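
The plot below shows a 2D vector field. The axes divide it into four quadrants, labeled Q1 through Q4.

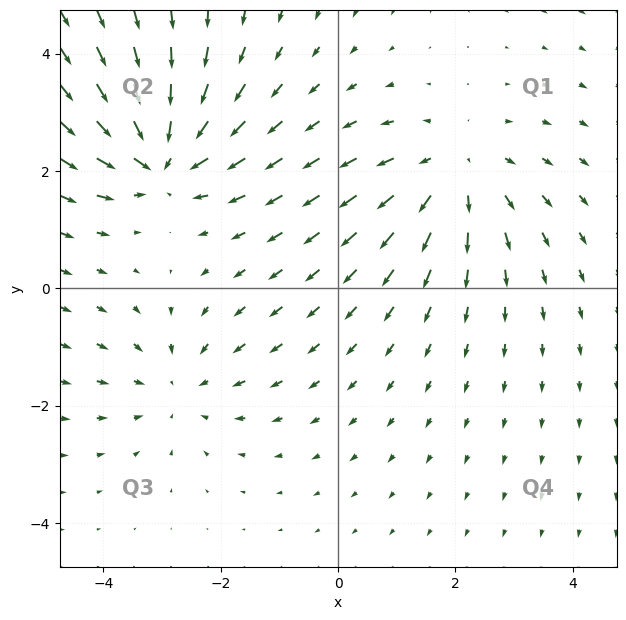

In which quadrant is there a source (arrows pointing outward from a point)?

The source sits at approximately (2.0, 2.0), which lies in quadrant Q1. The divergence there is about +3, positive as expected for a source.

Q1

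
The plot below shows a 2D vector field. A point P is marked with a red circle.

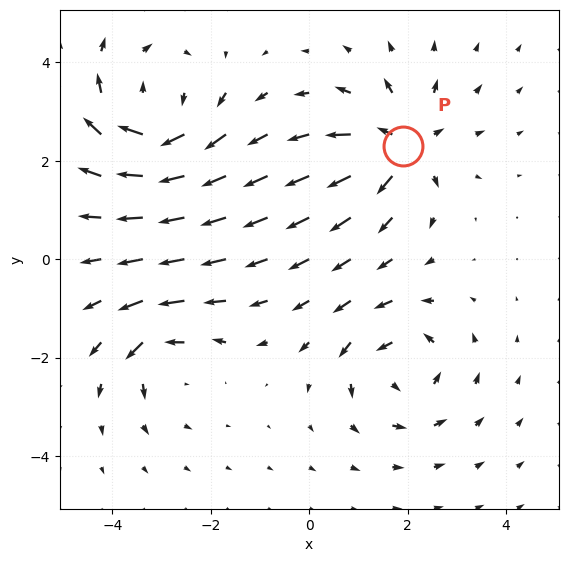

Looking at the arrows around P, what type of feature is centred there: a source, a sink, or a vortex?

At P (1.9, 2.3) the arrows spread outward. Divergence about +5, curl ≈0 — positive divergence with near-zero curl is a source.

source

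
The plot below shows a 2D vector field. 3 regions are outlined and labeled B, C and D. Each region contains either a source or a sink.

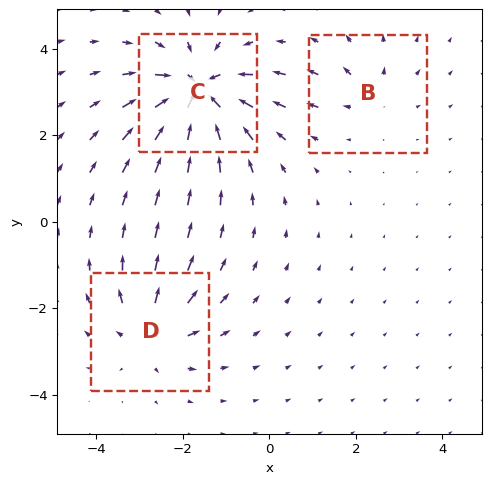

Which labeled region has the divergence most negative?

C

Divergence at each region's feature centre — B: about +2, C: about -6, D: about +4. Region C is most negative.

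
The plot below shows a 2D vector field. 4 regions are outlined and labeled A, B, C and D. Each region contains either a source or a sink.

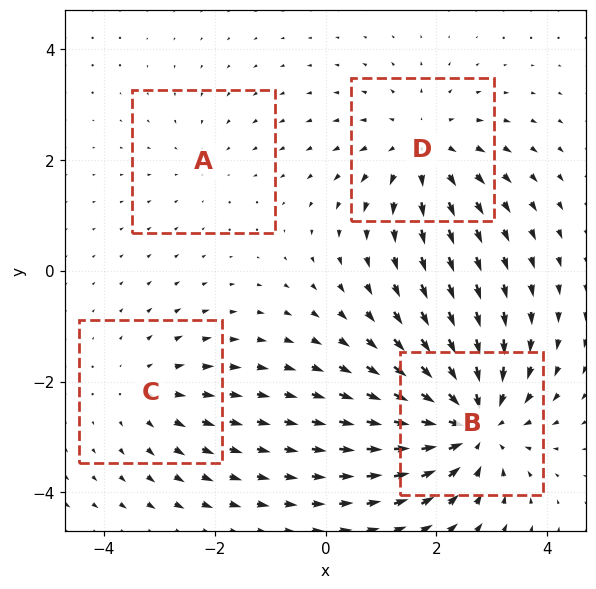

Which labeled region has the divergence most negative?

B

Divergence at each region's feature centre — A: about -2, B: about -7, C: about +3, D: about +4. Region B is most negative.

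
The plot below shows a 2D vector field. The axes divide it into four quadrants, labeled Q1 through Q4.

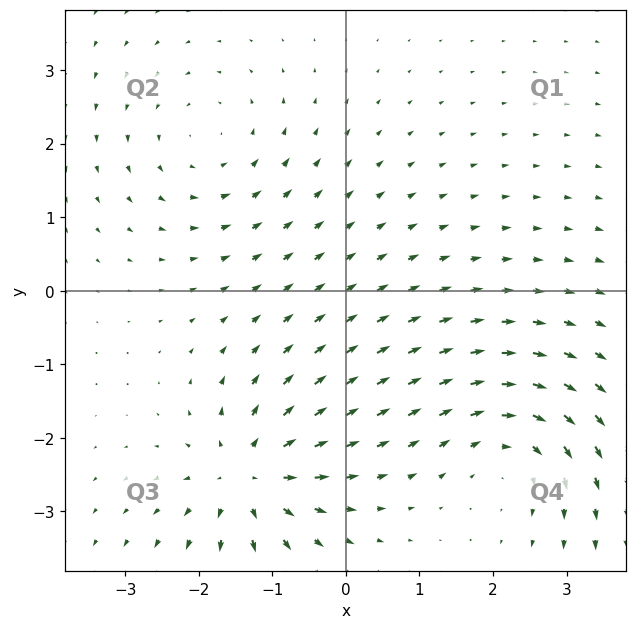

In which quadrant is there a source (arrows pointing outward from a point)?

Q3

The source sits at approximately (-1.3, -2.5), which lies in quadrant Q3. The divergence there is about +5, positive as expected for a source.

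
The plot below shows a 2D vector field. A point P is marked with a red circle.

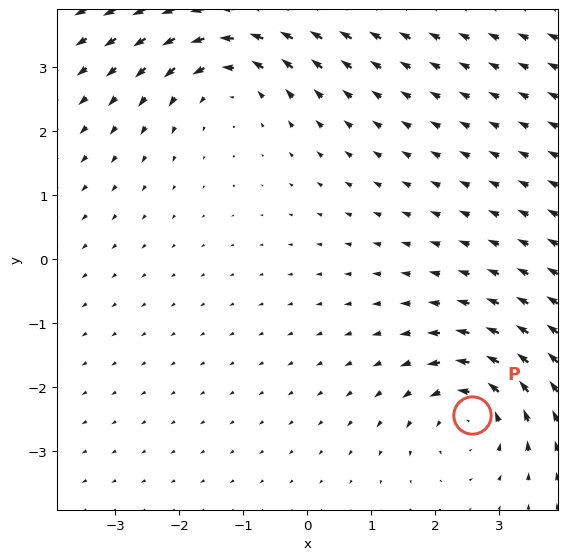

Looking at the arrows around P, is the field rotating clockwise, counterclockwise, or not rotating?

counterclockwise

Near P at (2.6, -2.4) the arrows circulate counterclockwise. The curl (z-component) there is about +4; positive curl means counterclockwise rotation.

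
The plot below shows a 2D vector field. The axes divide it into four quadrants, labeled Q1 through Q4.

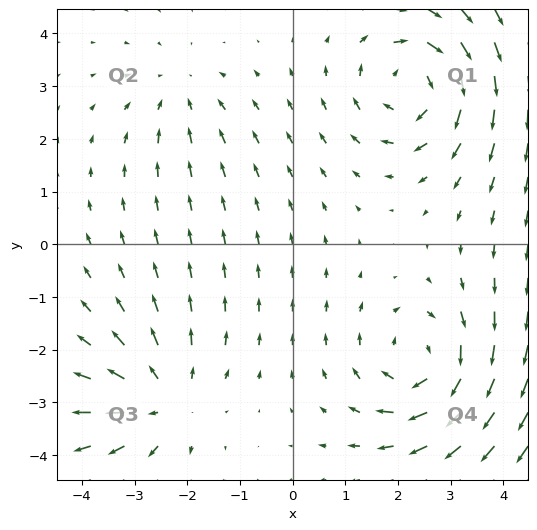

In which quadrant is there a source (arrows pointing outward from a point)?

The source sits at approximately (-2.4, -3.0), which lies in quadrant Q3. The divergence there is about +3, positive as expected for a source.

Q3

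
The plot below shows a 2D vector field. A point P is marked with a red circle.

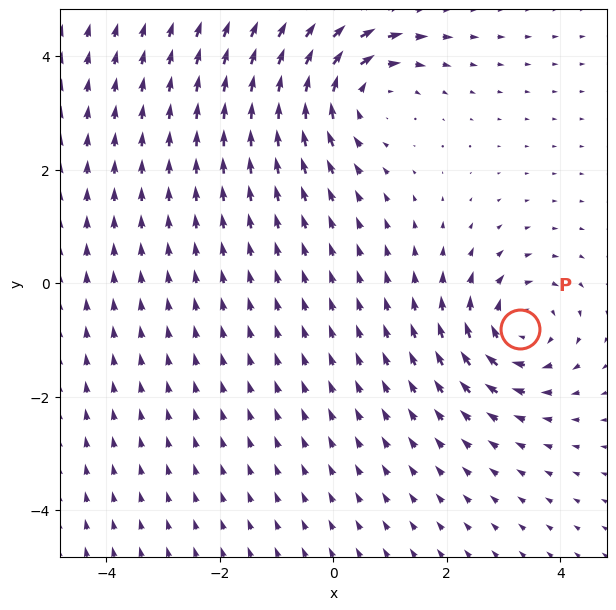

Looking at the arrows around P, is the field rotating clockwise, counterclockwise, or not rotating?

Near P at (3.3, -0.8) the arrows circulate clockwise. The curl (z-component) there is about -4; negative curl means clockwise rotation.

clockwise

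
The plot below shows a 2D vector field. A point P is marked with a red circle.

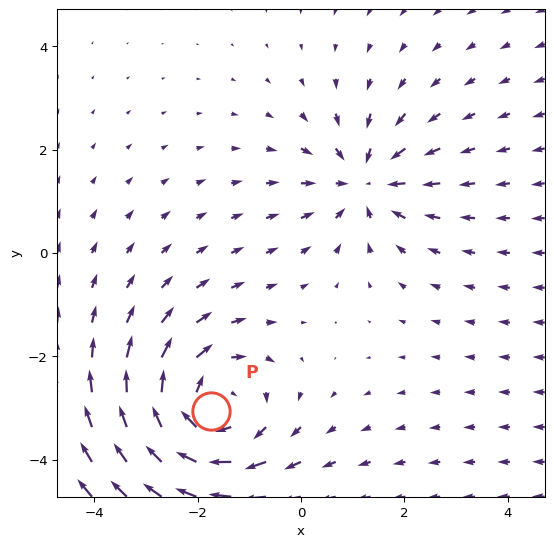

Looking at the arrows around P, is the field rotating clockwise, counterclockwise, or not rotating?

Near P at (-1.7, -3.1) the arrows circulate clockwise. The curl (z-component) there is about -4; negative curl means clockwise rotation.

clockwise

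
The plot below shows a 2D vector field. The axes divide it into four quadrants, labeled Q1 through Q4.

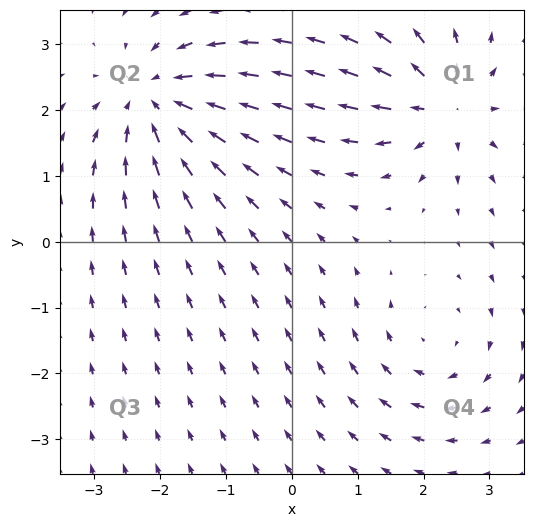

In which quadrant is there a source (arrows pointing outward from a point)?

Q1

The source sits at approximately (2.3, 2.1), which lies in quadrant Q1. The divergence there is about +5, positive as expected for a source.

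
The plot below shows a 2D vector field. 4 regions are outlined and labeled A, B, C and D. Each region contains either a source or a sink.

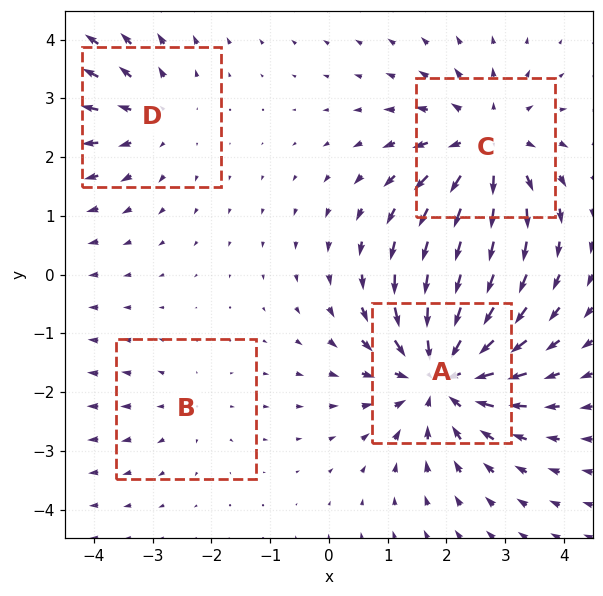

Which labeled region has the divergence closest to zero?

Divergence at each region's feature centre — A: about -7, B: about +2, C: about +5, D: about +3. Region B is closest to zero.

B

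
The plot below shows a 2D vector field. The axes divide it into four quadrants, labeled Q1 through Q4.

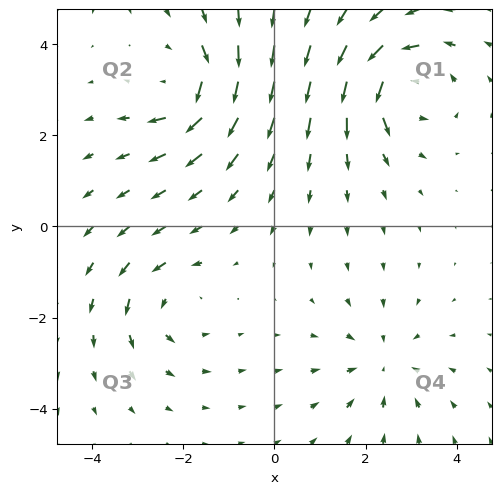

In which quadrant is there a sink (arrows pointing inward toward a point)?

Q4

The sink sits at approximately (2.4, -3.0), which lies in quadrant Q4. The divergence there is about -3, negative as expected for a sink.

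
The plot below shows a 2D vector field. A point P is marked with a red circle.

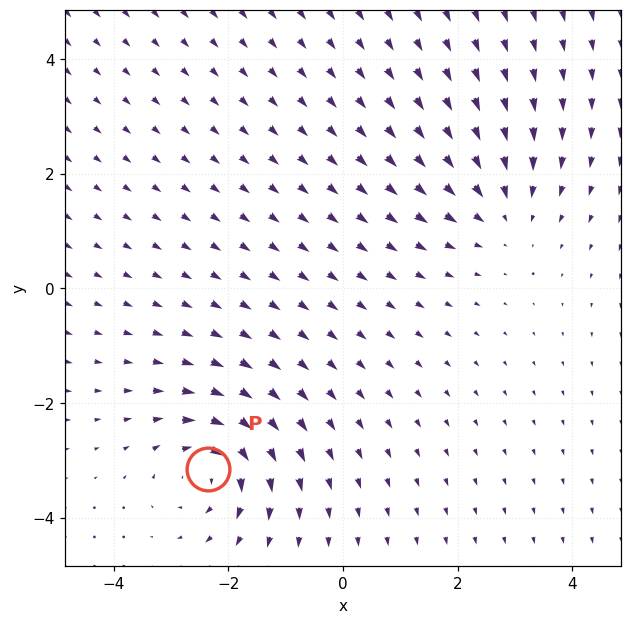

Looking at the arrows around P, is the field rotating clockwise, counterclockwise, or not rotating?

clockwise

Near P at (-2.4, -3.1) the arrows circulate clockwise. The curl (z-component) there is about -4; negative curl means clockwise rotation.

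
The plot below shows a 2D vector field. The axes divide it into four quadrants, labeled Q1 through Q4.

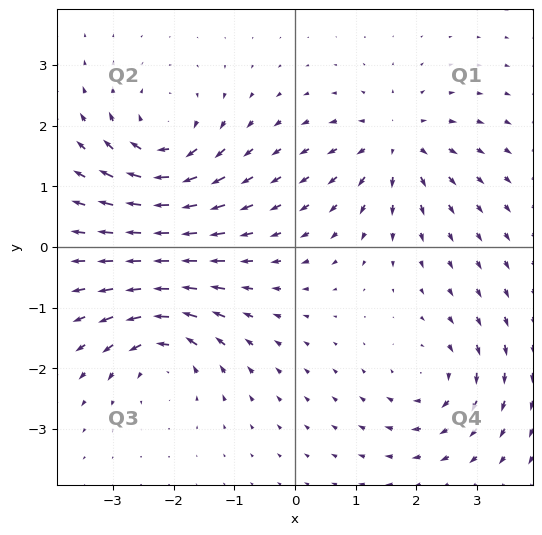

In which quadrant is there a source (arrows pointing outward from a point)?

Q1

The source sits at approximately (1.7, 1.7), which lies in quadrant Q1. The divergence there is about +5, positive as expected for a source.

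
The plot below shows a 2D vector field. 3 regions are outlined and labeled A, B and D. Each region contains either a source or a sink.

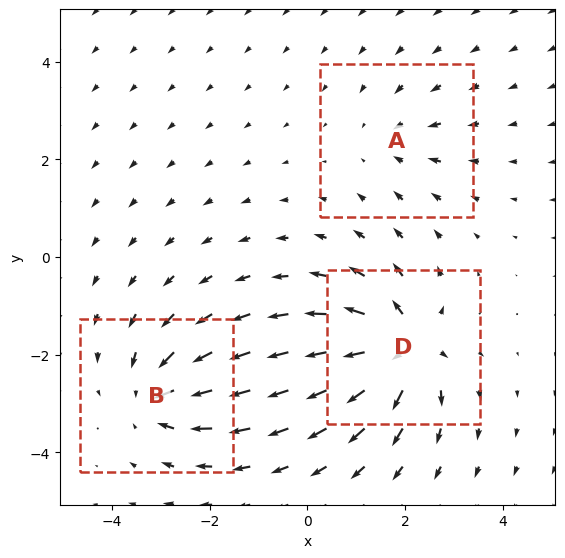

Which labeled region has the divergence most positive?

D

Divergence at each region's feature centre — A: about -2, B: about -4, D: about +6. Region D is most positive.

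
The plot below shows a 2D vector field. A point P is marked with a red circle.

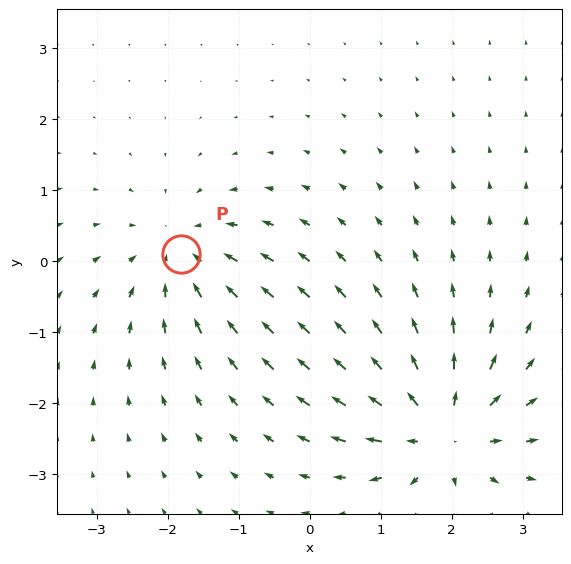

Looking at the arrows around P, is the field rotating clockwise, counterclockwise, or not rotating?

Near P at (-1.8, 0.1) the arrows show no circulation. The curl there is ≈0.

not rotating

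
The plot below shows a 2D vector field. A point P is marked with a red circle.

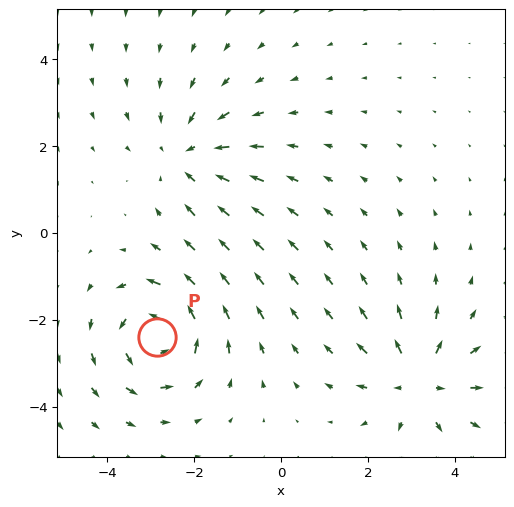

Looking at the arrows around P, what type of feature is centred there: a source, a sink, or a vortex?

At P (-2.9, -2.4) the arrows circulate counterclockwise. Divergence ≈0, curl about +5 — near-zero divergence with nonzero curl is a vortex.

vortex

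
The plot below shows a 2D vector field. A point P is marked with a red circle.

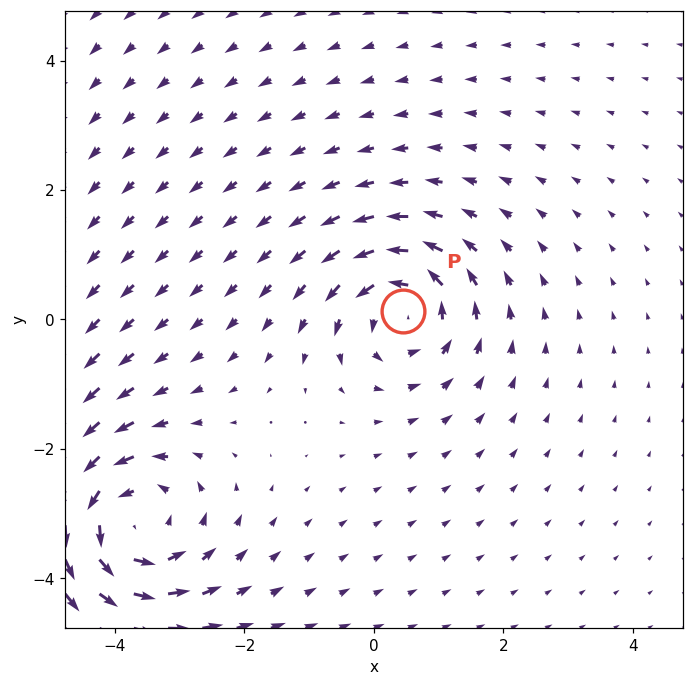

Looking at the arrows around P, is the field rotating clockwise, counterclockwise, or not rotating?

Near P at (0.5, 0.1) the arrows circulate counterclockwise. The curl (z-component) there is about +4; positive curl means counterclockwise rotation.

counterclockwise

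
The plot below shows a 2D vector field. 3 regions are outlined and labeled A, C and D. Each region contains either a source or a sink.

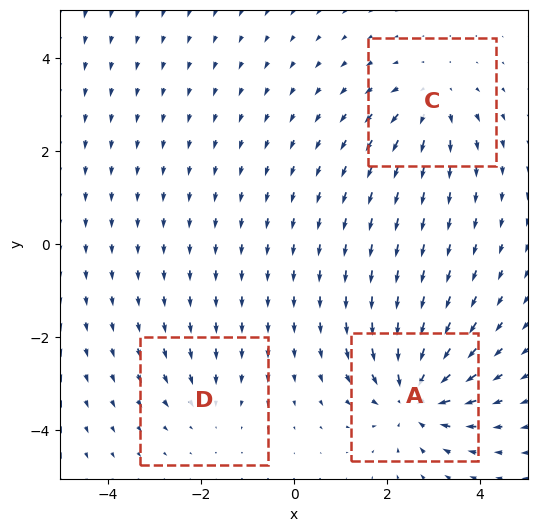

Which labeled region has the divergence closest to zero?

Divergence at each region's feature centre — A: about -5, C: about +3, D: about -2. Region D is closest to zero.

D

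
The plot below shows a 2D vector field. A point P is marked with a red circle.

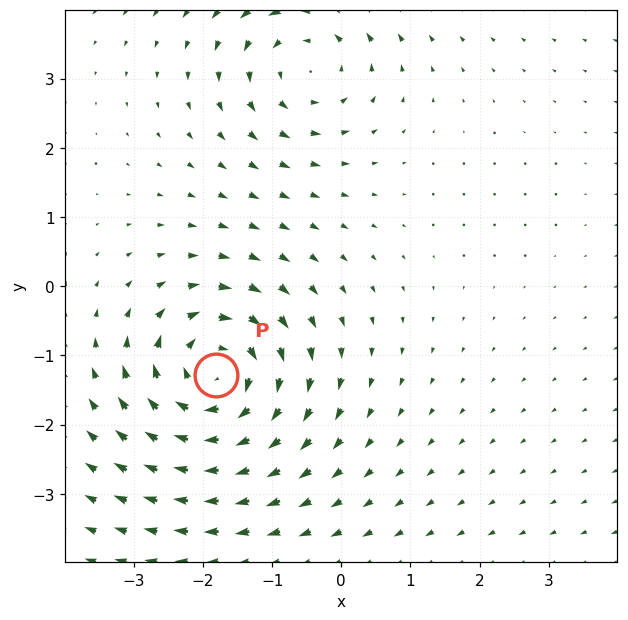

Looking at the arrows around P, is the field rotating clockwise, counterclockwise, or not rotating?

Near P at (-1.8, -1.3) the arrows circulate clockwise. The curl (z-component) there is about -5; negative curl means clockwise rotation.

clockwise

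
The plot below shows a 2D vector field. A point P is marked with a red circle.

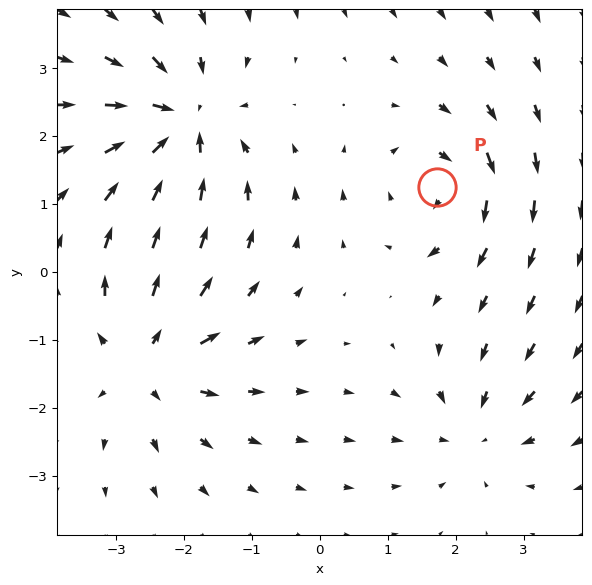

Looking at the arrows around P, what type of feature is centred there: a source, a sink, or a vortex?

At P (1.7, 1.3) the arrows circulate clockwise. Divergence ≈0, curl about -5 — near-zero divergence with nonzero curl is a vortex.

vortex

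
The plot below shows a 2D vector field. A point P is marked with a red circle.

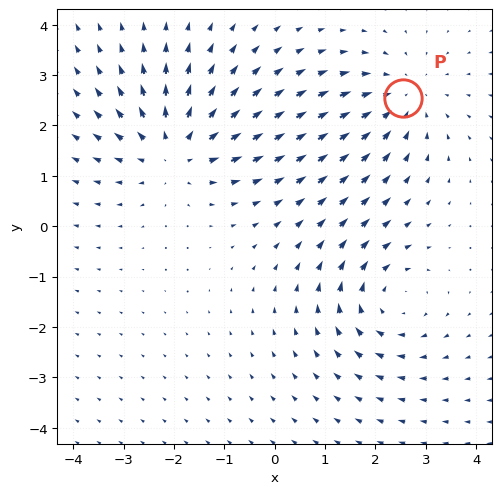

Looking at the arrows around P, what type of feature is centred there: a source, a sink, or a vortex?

sink

At P (2.5, 2.5) the arrows converge inward. Divergence about -3, curl ≈0 — negative divergence with near-zero curl is a sink.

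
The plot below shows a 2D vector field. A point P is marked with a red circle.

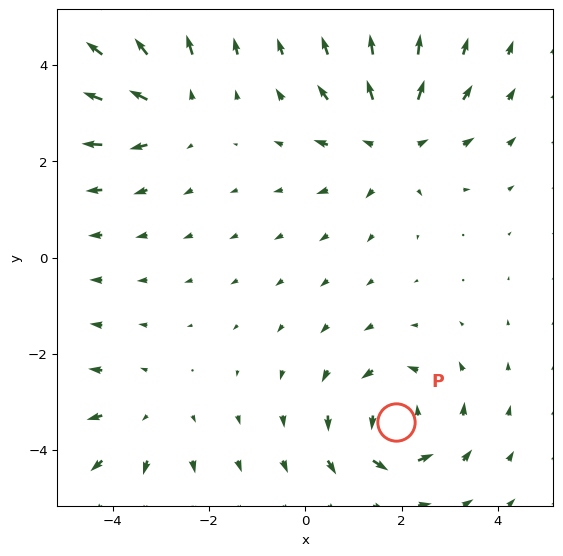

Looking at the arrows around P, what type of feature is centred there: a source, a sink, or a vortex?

At P (1.9, -3.4) the arrows circulate counterclockwise. Divergence ≈0, curl about +5 — near-zero divergence with nonzero curl is a vortex.

vortex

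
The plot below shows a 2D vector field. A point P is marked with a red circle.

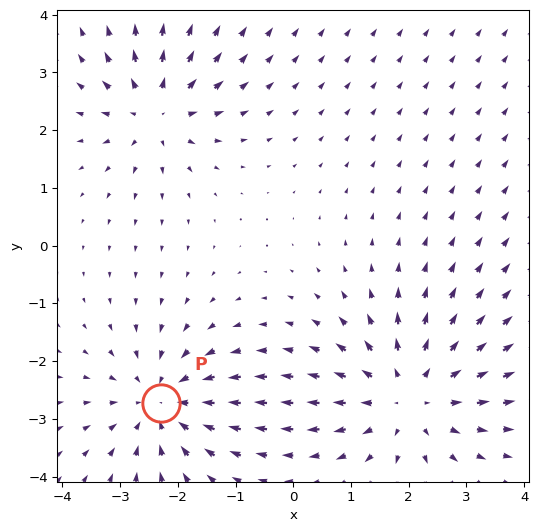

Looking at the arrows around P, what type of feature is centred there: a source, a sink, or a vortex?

sink

At P (-2.3, -2.7) the arrows converge inward. Divergence about -4, curl ≈0 — negative divergence with near-zero curl is a sink.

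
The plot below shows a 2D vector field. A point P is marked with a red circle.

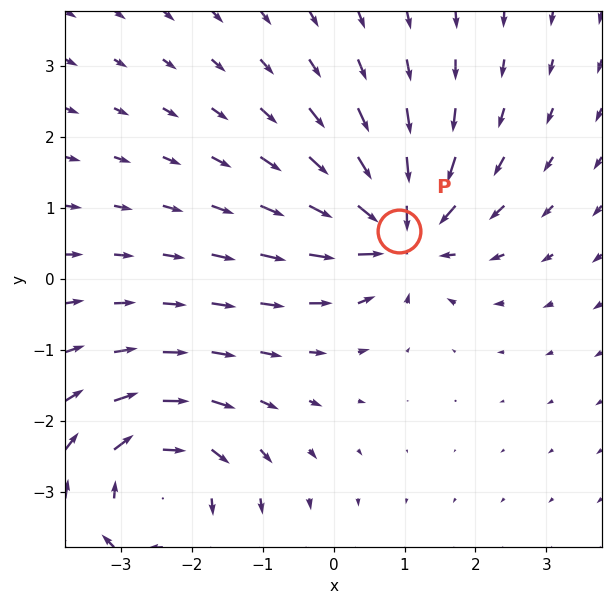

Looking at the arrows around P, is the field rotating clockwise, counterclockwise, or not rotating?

not rotating

Near P at (0.9, 0.7) the arrows show no circulation. The curl there is ≈0.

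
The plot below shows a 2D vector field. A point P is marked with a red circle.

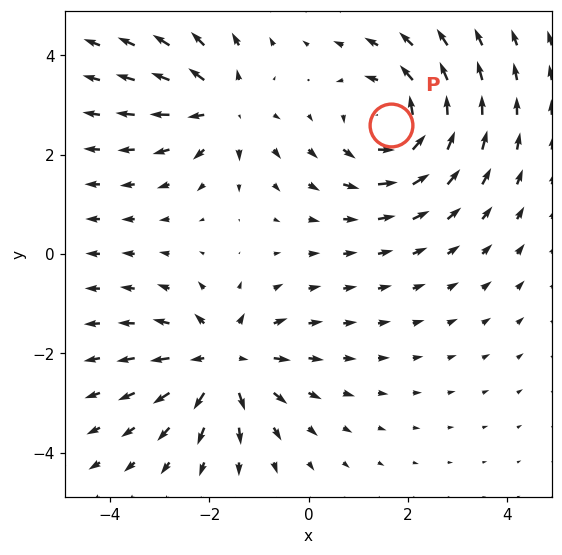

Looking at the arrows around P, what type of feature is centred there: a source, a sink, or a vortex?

At P (1.7, 2.6) the arrows circulate counterclockwise. Divergence ≈0, curl about +5 — near-zero divergence with nonzero curl is a vortex.

vortex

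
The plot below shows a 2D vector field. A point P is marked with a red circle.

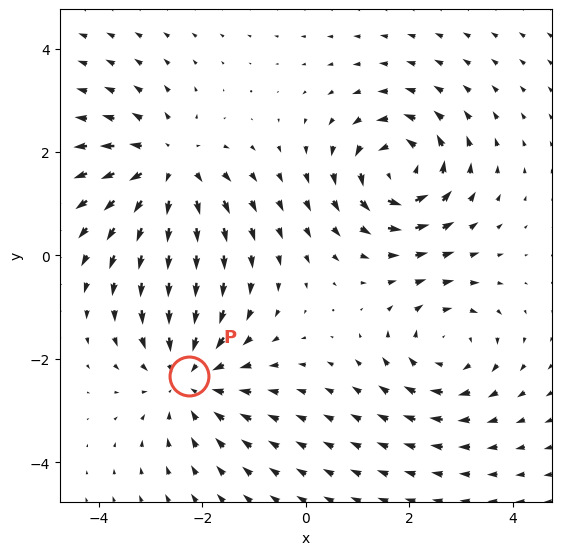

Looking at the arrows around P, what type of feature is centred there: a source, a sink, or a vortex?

At P (-2.3, -2.3) the arrows converge inward. Divergence about -3, curl ≈0 — negative divergence with near-zero curl is a sink.

sink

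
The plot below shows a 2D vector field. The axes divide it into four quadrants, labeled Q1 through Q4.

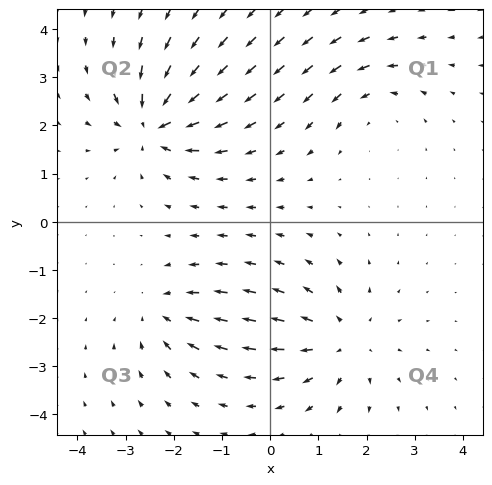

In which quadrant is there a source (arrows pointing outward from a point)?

The source sits at approximately (1.5, -2.5), which lies in quadrant Q4. The divergence there is about +4, positive as expected for a source.

Q4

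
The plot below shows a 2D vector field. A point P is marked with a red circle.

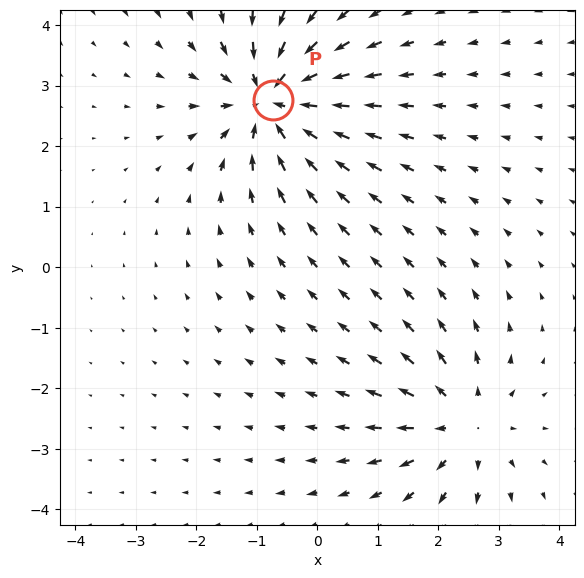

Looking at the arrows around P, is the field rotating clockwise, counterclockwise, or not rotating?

Near P at (-0.7, 2.8) the arrows show no circulation. The curl there is ≈0.

not rotating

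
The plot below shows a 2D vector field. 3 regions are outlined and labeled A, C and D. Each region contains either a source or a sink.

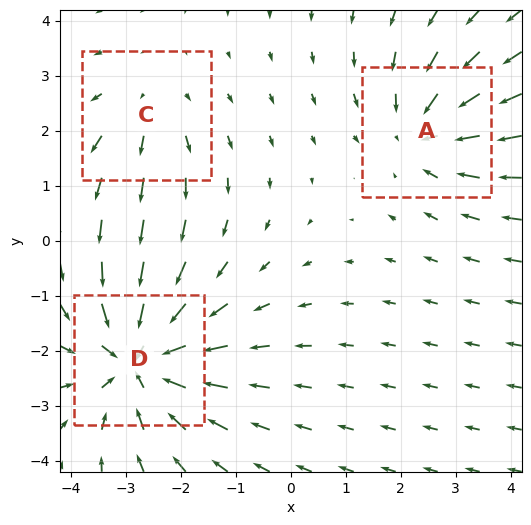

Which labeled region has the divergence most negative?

D

Divergence at each region's feature centre — A: about -3, C: about +2, D: about -4. Region D is most negative.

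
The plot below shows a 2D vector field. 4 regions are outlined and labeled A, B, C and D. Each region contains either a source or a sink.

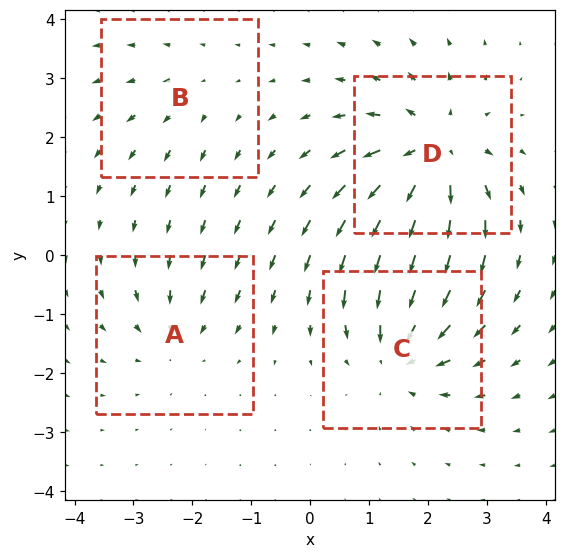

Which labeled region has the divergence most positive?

Divergence at each region's feature centre — A: about -3, B: about +2, C: about -6, D: about +7. Region D is most positive.

D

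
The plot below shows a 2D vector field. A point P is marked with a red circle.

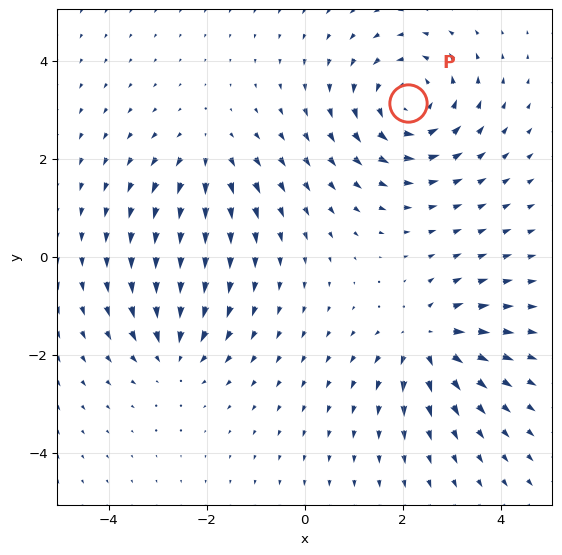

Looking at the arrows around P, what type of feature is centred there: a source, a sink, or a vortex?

At P (2.1, 3.1) the arrows circulate counterclockwise. Divergence ≈0, curl about +5 — near-zero divergence with nonzero curl is a vortex.

vortex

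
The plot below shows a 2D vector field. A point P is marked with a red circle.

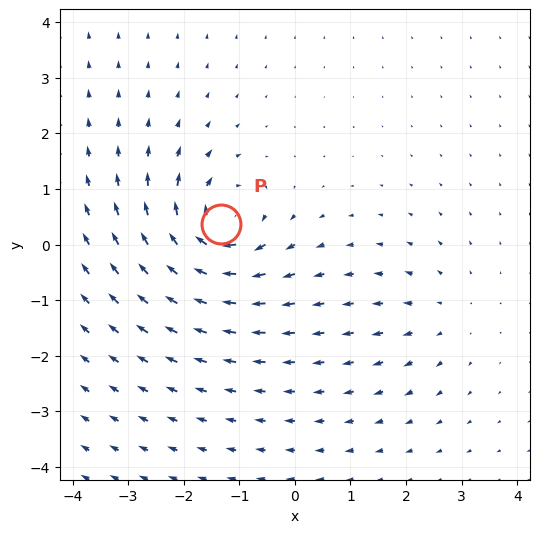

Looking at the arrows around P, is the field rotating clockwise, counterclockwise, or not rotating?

Near P at (-1.3, 0.4) the arrows circulate clockwise. The curl (z-component) there is about -6; negative curl means clockwise rotation.

clockwise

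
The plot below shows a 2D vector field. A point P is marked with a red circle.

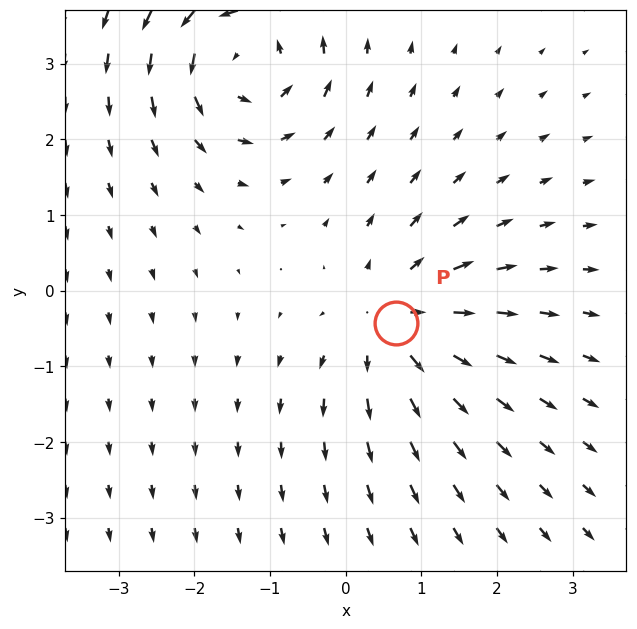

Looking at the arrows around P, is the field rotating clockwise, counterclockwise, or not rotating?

Near P at (0.7, -0.4) the arrows show no circulation. The curl there is ≈0.

not rotating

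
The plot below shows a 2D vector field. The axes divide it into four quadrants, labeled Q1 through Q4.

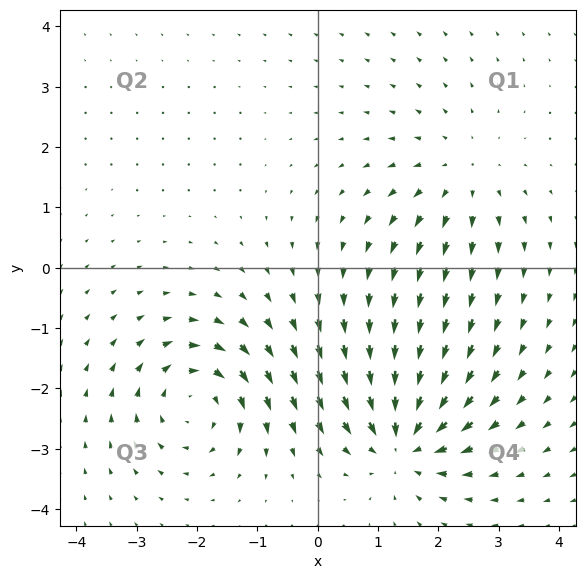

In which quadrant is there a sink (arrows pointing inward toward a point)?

Q4

The sink sits at approximately (1.4, -2.9), which lies in quadrant Q4. The divergence there is about -6, negative as expected for a sink.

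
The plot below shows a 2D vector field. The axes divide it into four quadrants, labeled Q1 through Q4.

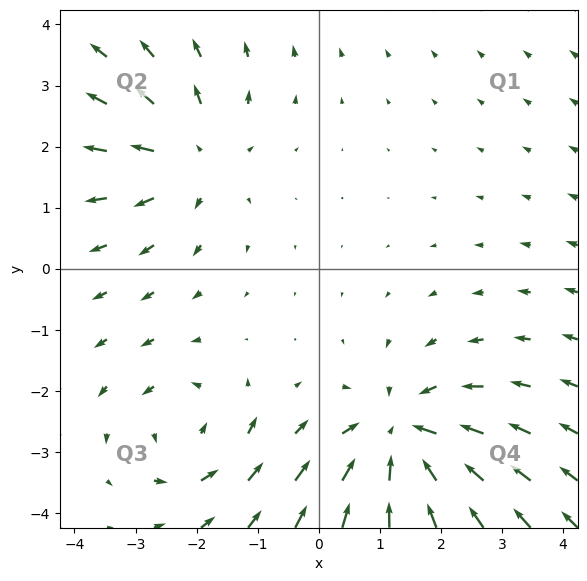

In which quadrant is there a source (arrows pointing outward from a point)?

The source sits at approximately (-2.1, 1.8), which lies in quadrant Q2. The divergence there is about +3, positive as expected for a source.

Q2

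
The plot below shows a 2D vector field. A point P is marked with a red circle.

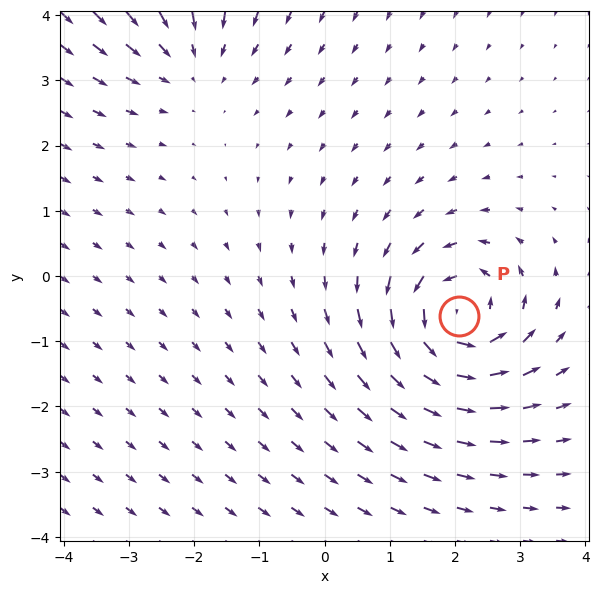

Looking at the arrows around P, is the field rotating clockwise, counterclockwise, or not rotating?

Near P at (2.1, -0.6) the arrows circulate counterclockwise. The curl (z-component) there is about +6; positive curl means counterclockwise rotation.

counterclockwise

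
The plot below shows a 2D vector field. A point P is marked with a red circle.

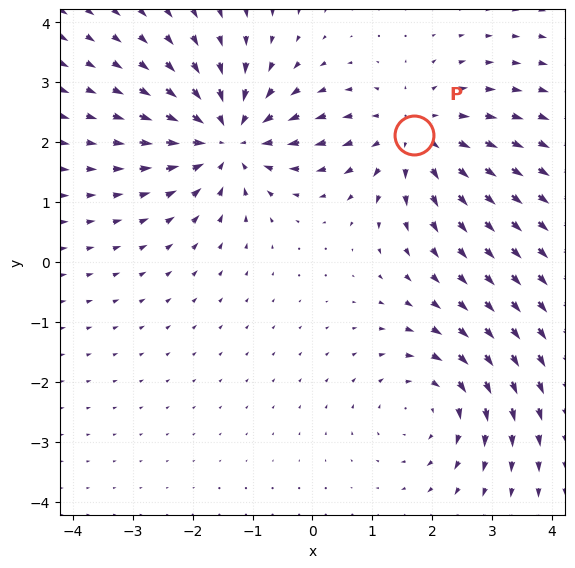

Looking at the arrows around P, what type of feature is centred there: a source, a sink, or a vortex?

At P (1.7, 2.1) the arrows spread outward. Divergence about +4, curl ≈0 — positive divergence with near-zero curl is a source.

source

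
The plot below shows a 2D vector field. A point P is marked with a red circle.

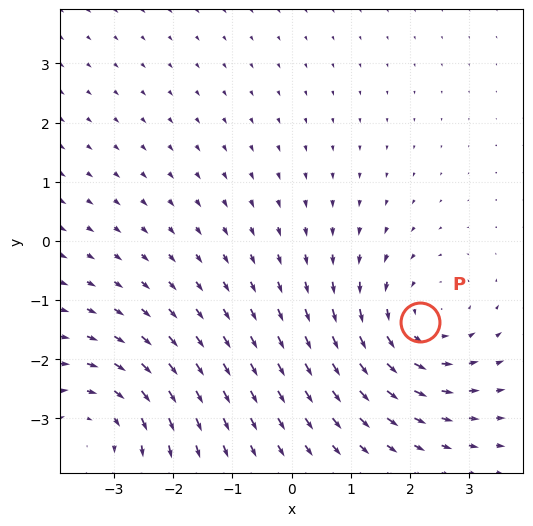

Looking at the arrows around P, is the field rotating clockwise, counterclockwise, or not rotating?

Near P at (2.2, -1.4) the arrows circulate counterclockwise. The curl (z-component) there is about +3; positive curl means counterclockwise rotation.

counterclockwise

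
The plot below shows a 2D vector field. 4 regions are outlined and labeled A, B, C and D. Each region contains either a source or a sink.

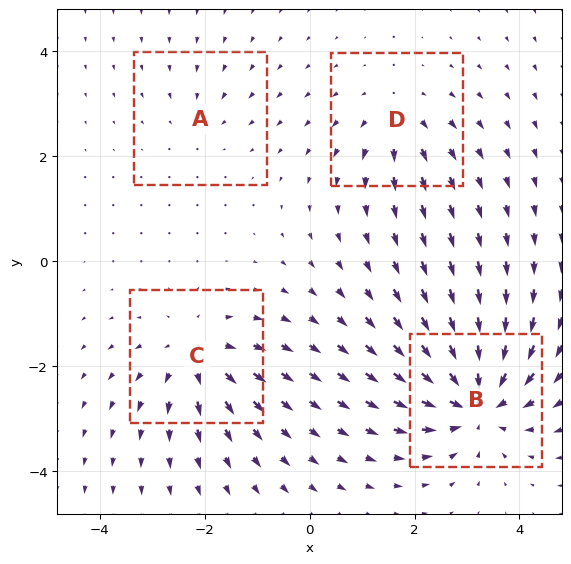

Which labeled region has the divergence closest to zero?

A

Divergence at each region's feature centre — A: about -2, B: about -8, C: about +5, D: about +4. Region A is closest to zero.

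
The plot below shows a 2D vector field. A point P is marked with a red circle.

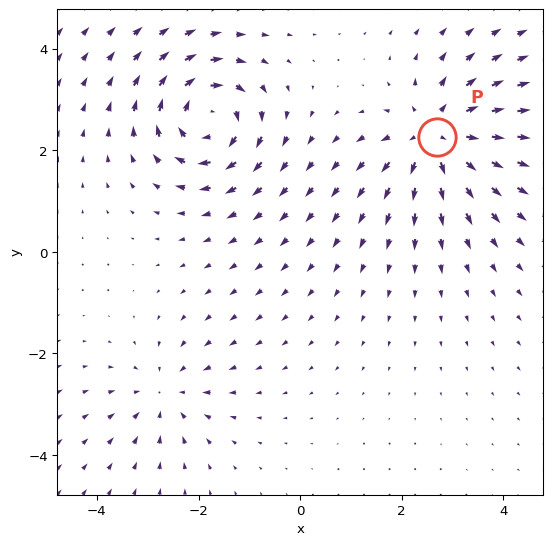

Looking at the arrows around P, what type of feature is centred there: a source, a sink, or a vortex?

At P (2.7, 2.3) the arrows spread outward. Divergence about +5, curl ≈0 — positive divergence with near-zero curl is a source.

source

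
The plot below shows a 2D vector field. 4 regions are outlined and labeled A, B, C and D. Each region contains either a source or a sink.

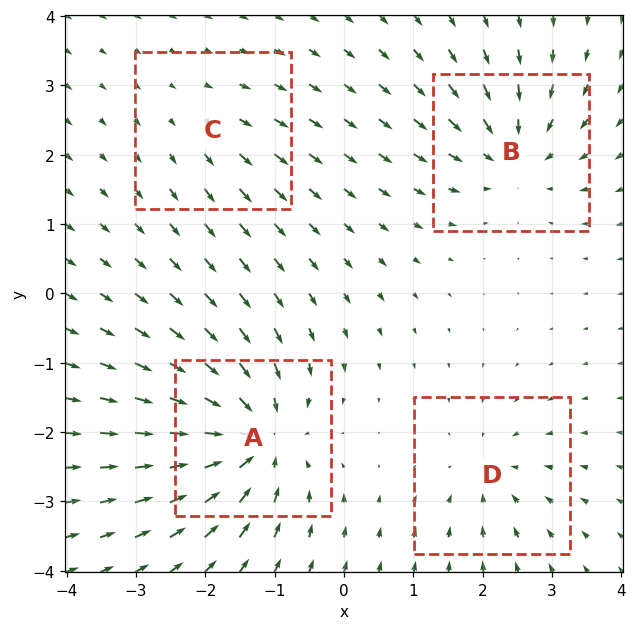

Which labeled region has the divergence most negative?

Divergence at each region's feature centre — A: about -8, B: about -6, C: about +2, D: about -4. Region A is most negative.

A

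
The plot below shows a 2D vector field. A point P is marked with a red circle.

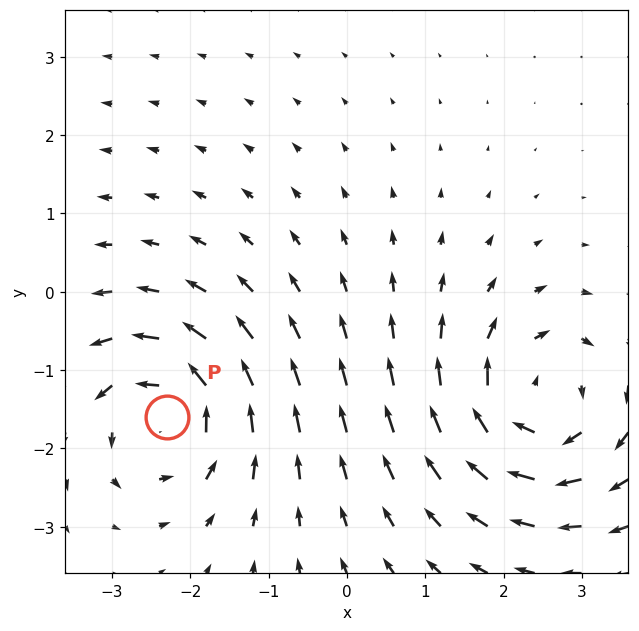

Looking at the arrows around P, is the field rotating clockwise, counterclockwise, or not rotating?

counterclockwise

Near P at (-2.3, -1.6) the arrows circulate counterclockwise. The curl (z-component) there is about +5; positive curl means counterclockwise rotation.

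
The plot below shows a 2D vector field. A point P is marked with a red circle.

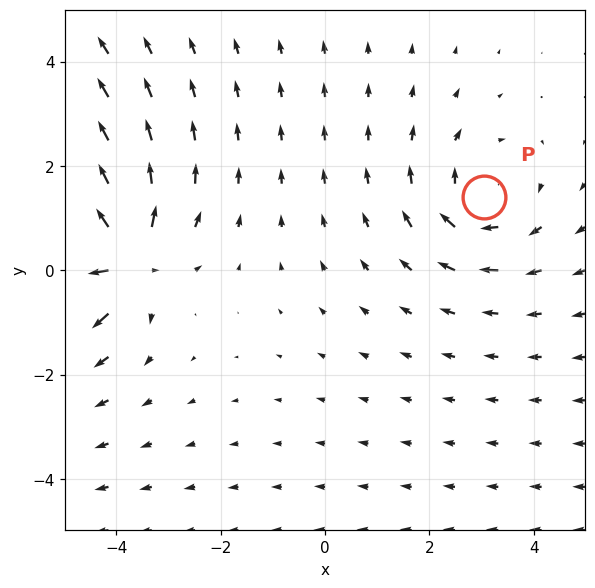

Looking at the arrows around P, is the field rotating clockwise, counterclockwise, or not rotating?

Near P at (3.0, 1.4) the arrows circulate clockwise. The curl (z-component) there is about -3; negative curl means clockwise rotation.

clockwise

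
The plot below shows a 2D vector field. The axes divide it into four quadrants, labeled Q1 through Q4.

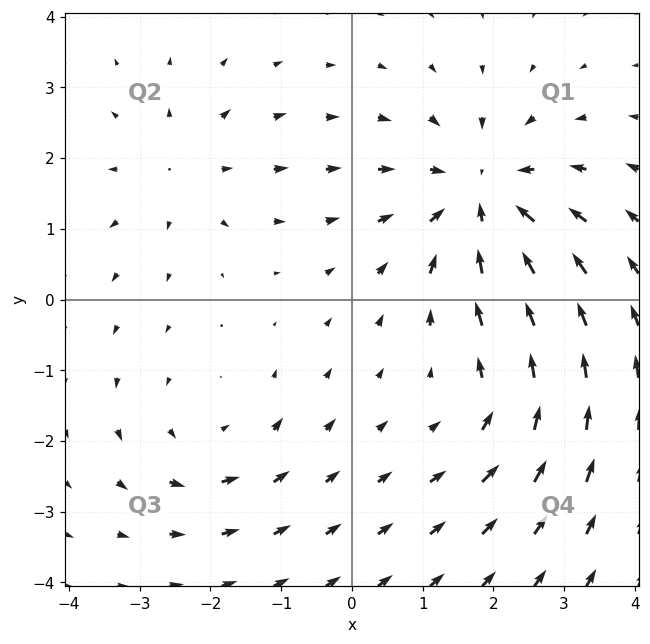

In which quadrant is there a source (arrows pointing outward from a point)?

Q2

The source sits at approximately (-2.4, 1.8), which lies in quadrant Q2. The divergence there is about +3, positive as expected for a source.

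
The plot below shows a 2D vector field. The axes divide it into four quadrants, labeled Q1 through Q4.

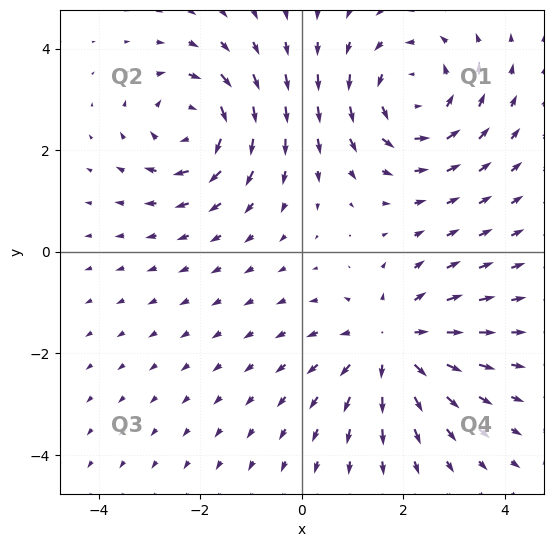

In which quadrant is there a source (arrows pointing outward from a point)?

Q4

The source sits at approximately (1.8, -1.8), which lies in quadrant Q4. The divergence there is about +4, positive as expected for a source.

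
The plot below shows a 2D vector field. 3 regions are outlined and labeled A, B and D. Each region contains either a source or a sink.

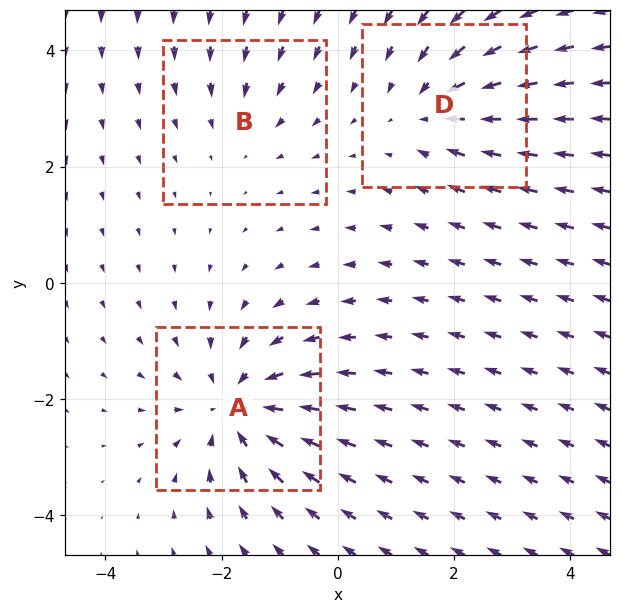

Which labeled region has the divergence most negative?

Divergence at each region's feature centre — A: about -4, B: about -2, D: about -3. Region A is most negative.

A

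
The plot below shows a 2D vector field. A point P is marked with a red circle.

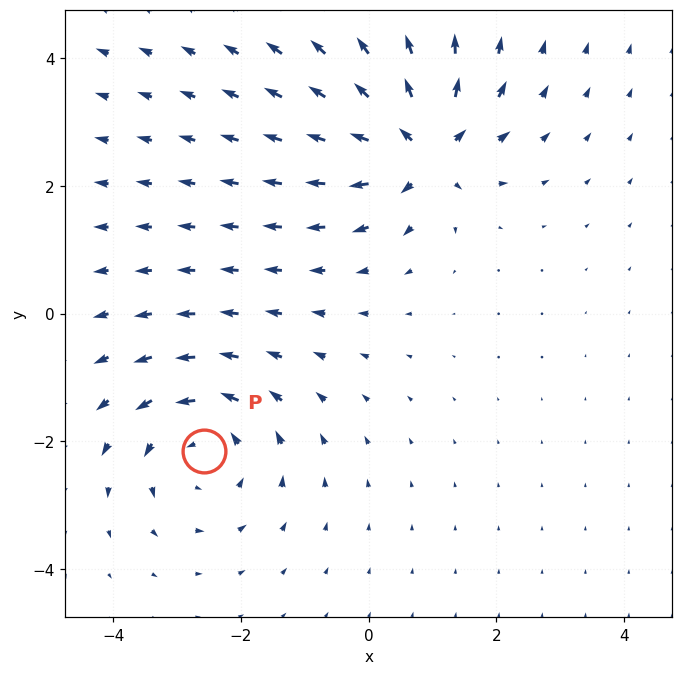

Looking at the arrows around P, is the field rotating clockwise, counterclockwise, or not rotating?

Near P at (-2.6, -2.1) the arrows circulate counterclockwise. The curl (z-component) there is about +3; positive curl means counterclockwise rotation.

counterclockwise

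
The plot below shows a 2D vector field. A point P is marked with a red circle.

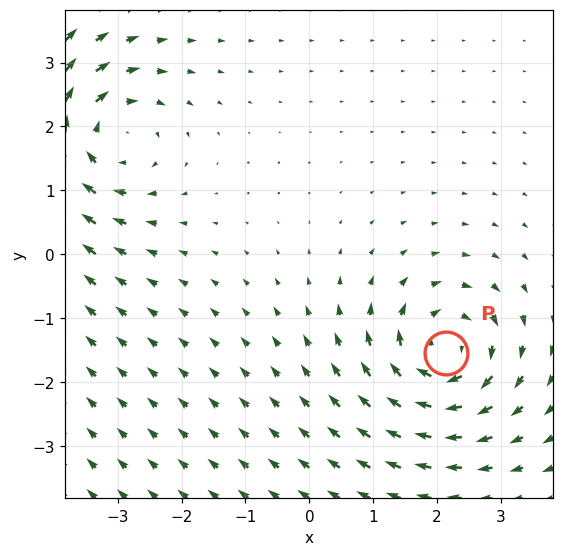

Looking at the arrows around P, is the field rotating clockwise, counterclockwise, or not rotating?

Near P at (2.1, -1.5) the arrows circulate clockwise. The curl (z-component) there is about -4; negative curl means clockwise rotation.

clockwise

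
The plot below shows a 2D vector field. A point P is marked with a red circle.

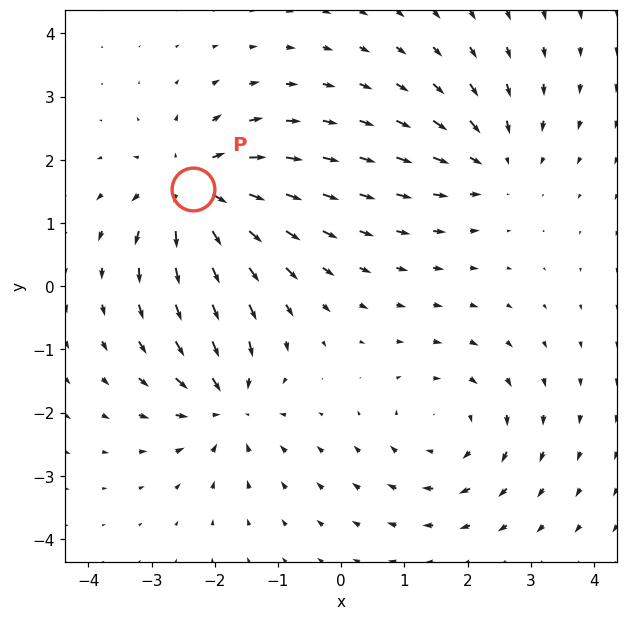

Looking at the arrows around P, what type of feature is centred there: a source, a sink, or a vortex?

source

At P (-2.3, 1.5) the arrows spread outward. Divergence about +6, curl ≈0 — positive divergence with near-zero curl is a source.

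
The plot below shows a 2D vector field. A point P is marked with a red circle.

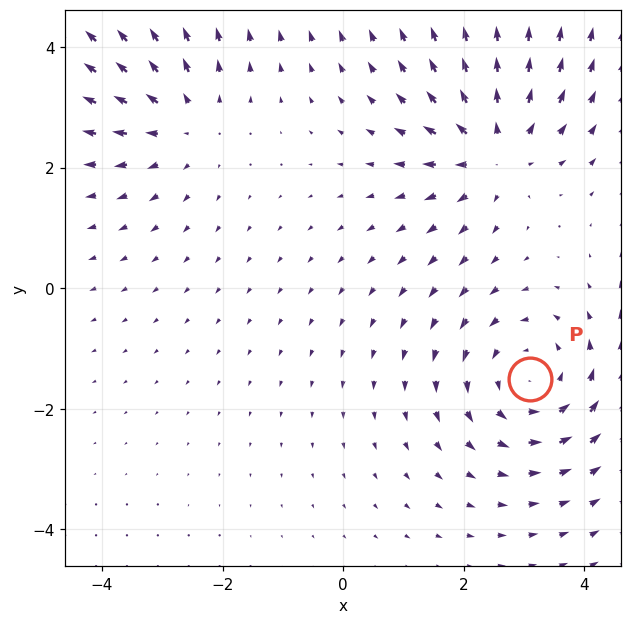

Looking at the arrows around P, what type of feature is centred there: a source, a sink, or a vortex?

vortex

At P (3.1, -1.5) the arrows circulate counterclockwise. Divergence ≈0, curl about +4 — near-zero divergence with nonzero curl is a vortex.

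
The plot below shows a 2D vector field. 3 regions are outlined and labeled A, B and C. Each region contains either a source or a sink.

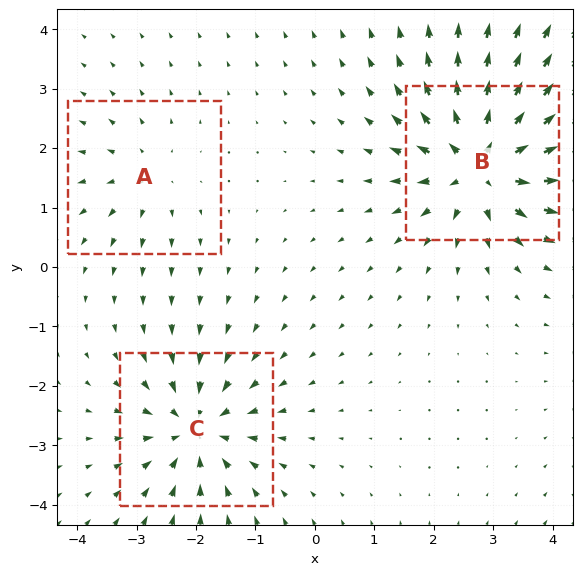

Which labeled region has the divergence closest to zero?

A

Divergence at each region's feature centre — A: about +2, B: about +6, C: about -4. Region A is closest to zero.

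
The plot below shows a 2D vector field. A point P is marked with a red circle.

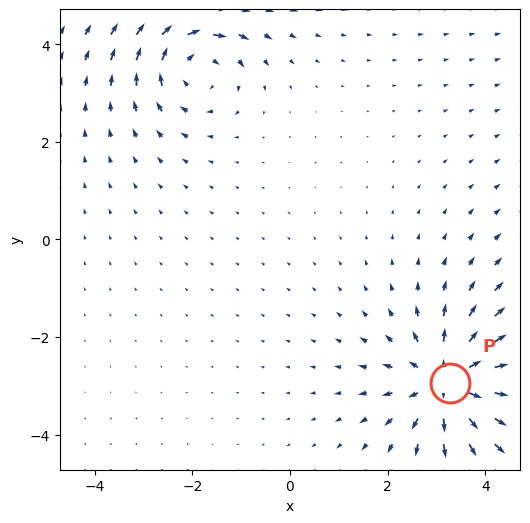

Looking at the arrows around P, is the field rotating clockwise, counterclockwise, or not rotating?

not rotating

Near P at (3.3, -2.9) the arrows show no circulation. The curl there is ≈0.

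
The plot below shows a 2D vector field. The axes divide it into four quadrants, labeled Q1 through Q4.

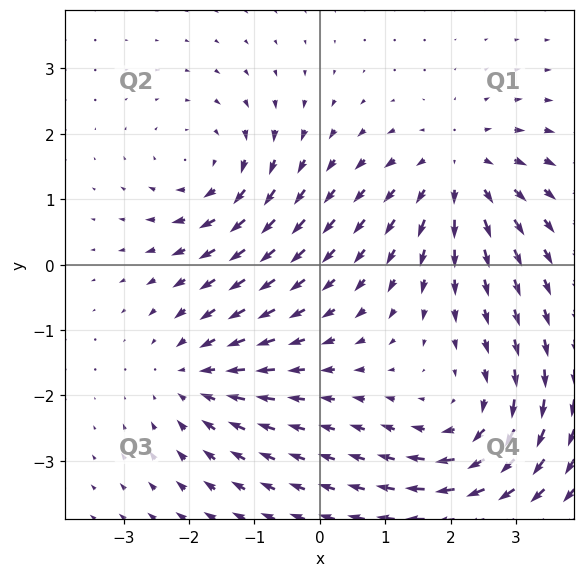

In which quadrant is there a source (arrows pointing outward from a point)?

The source sits at approximately (2.1, 1.4), which lies in quadrant Q1. The divergence there is about +4, positive as expected for a source.

Q1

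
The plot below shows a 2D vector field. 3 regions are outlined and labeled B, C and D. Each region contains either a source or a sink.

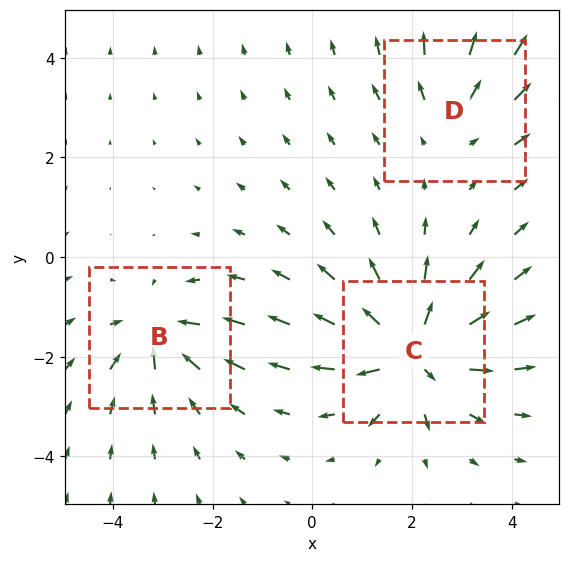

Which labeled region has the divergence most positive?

Divergence at each region's feature centre — B: about -4, C: about +6, D: about +2. Region C is most positive.

C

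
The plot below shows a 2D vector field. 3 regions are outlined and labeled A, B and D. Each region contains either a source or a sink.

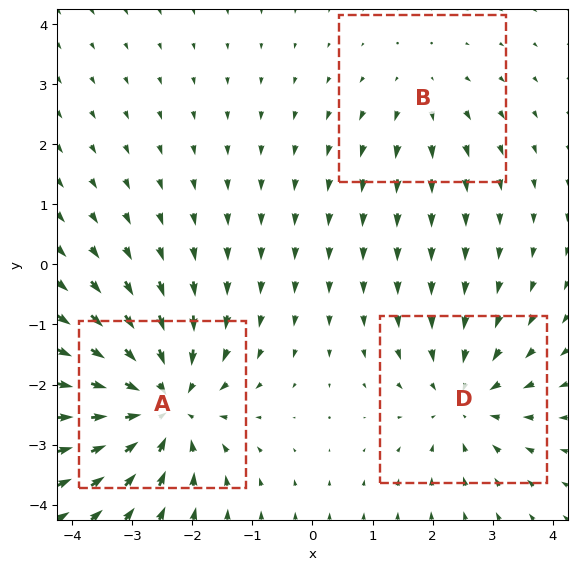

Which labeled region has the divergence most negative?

A

Divergence at each region's feature centre — A: about -5, B: about +2, D: about -3. Region A is most negative.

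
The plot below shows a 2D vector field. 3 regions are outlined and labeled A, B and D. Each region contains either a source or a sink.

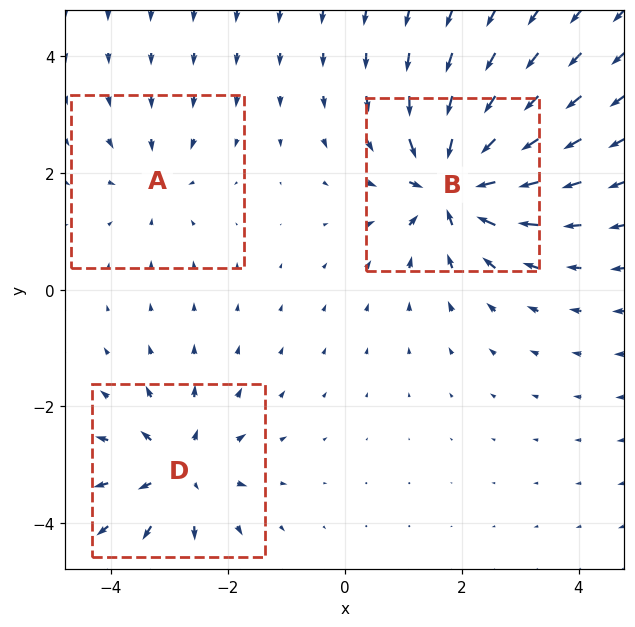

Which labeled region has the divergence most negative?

B

Divergence at each region's feature centre — A: about -2, B: about -6, D: about +4. Region B is most negative.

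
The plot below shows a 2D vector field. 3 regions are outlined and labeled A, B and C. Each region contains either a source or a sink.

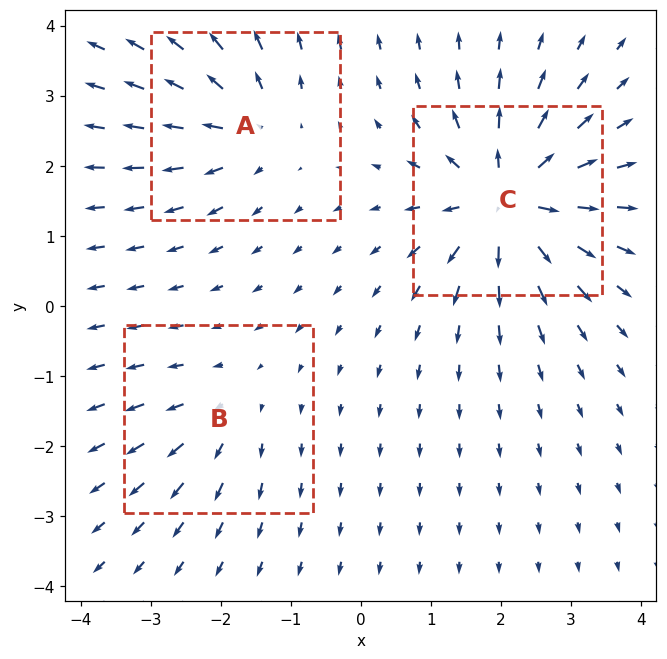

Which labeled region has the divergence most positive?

Divergence at each region's feature centre — A: about +4, B: about +2, C: about +7. Region C is most positive.

C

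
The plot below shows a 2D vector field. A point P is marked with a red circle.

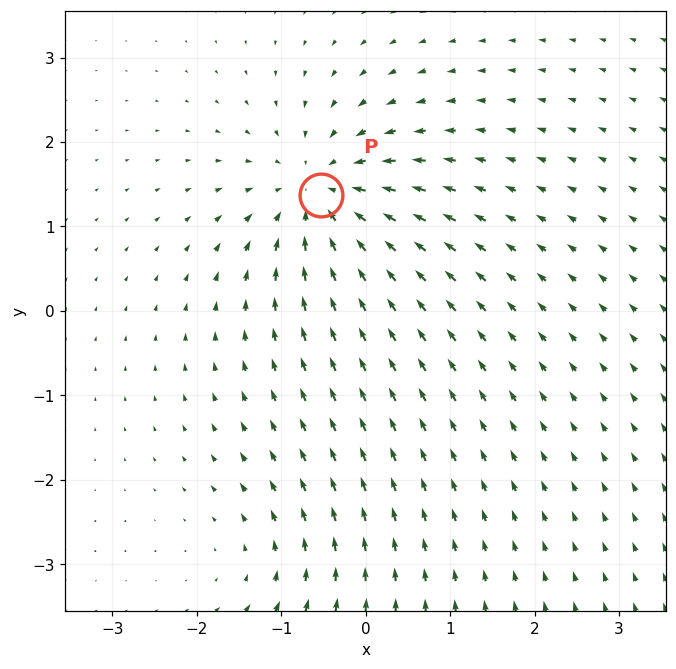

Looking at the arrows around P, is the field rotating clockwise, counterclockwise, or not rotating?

Near P at (-0.5, 1.4) the arrows show no circulation. The curl there is ≈0.

not rotating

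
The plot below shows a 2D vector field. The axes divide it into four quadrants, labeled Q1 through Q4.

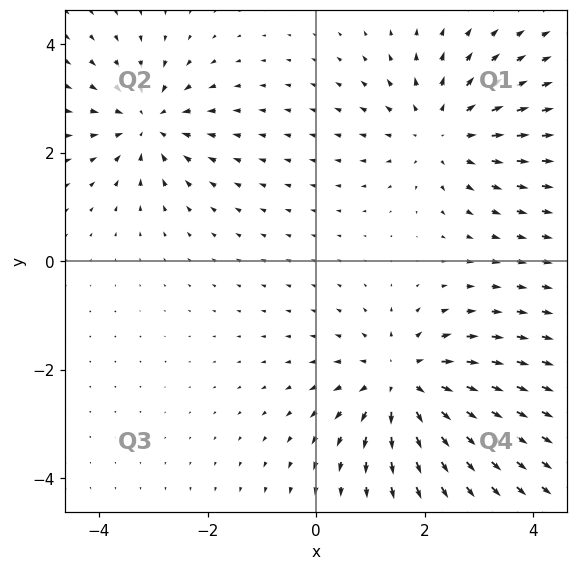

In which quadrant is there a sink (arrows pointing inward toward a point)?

The sink sits at approximately (-3.1, 2.6), which lies in quadrant Q2. The divergence there is about -4, negative as expected for a sink.

Q2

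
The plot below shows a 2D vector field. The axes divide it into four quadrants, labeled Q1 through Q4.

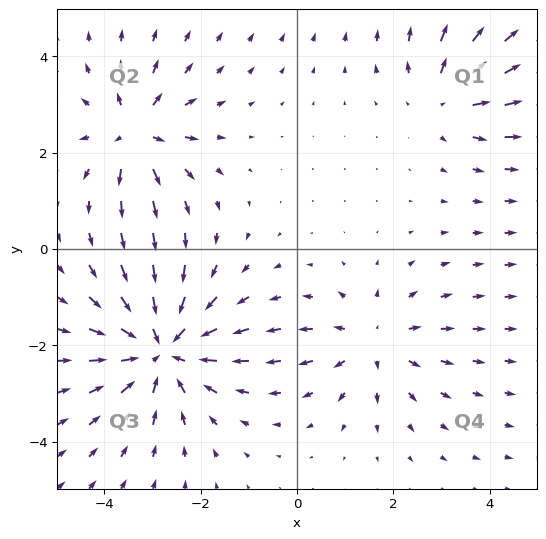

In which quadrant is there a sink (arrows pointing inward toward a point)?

Q3

The sink sits at approximately (-2.8, -2.1), which lies in quadrant Q3. The divergence there is about -5, negative as expected for a sink.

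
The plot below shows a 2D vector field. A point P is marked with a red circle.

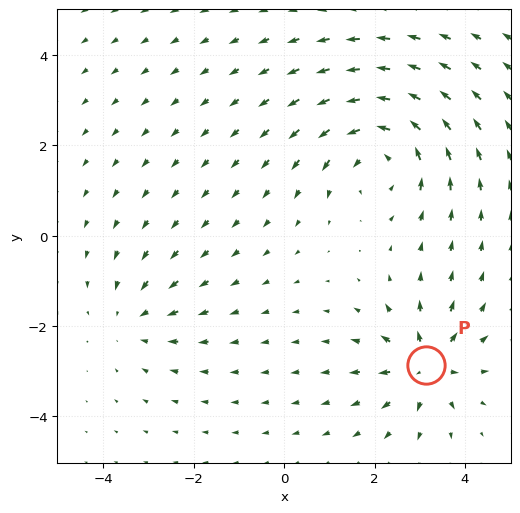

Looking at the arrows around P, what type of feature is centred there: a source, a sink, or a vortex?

source

At P (3.1, -2.9) the arrows spread outward. Divergence about +4, curl ≈0 — positive divergence with near-zero curl is a source.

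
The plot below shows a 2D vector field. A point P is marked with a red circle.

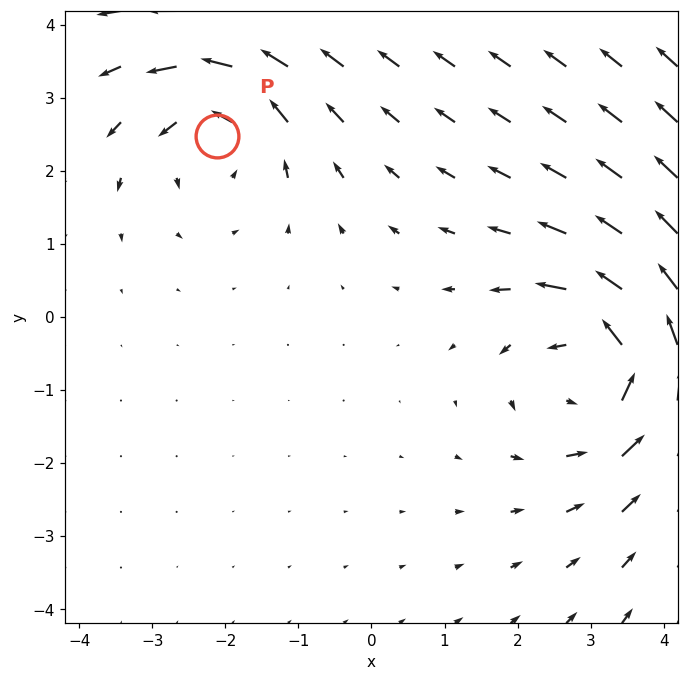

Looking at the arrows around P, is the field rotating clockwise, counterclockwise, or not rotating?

counterclockwise

Near P at (-2.1, 2.5) the arrows circulate counterclockwise. The curl (z-component) there is about +4; positive curl means counterclockwise rotation.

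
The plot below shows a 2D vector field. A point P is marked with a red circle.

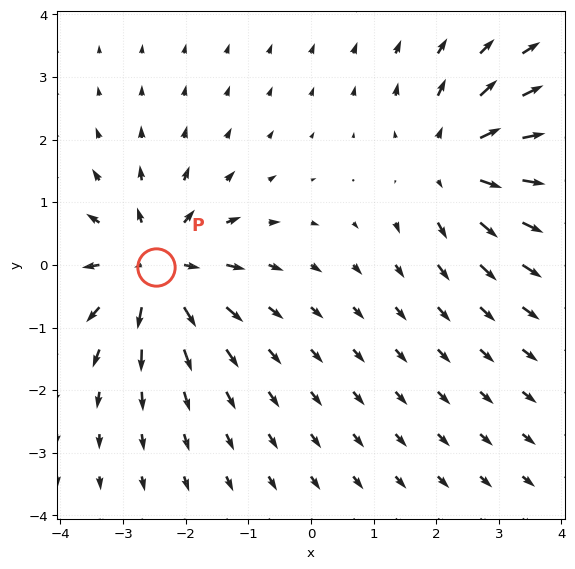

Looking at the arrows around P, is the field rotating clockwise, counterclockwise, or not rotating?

Near P at (-2.5, -0.0) the arrows show no circulation. The curl there is ≈0.

not rotating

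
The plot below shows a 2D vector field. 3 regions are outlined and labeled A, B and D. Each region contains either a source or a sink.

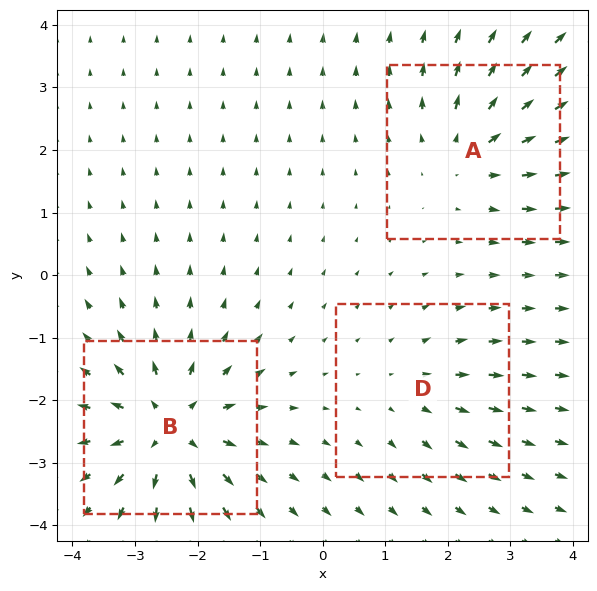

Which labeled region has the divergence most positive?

B

Divergence at each region's feature centre — A: about +3, B: about +5, D: about +2. Region B is most positive.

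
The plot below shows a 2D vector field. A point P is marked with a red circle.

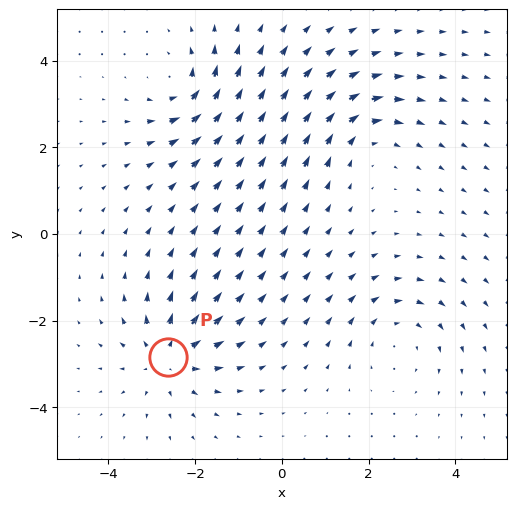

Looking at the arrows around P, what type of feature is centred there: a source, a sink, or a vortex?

source

At P (-2.6, -2.8) the arrows spread outward. Divergence about +5, curl ≈0 — positive divergence with near-zero curl is a source.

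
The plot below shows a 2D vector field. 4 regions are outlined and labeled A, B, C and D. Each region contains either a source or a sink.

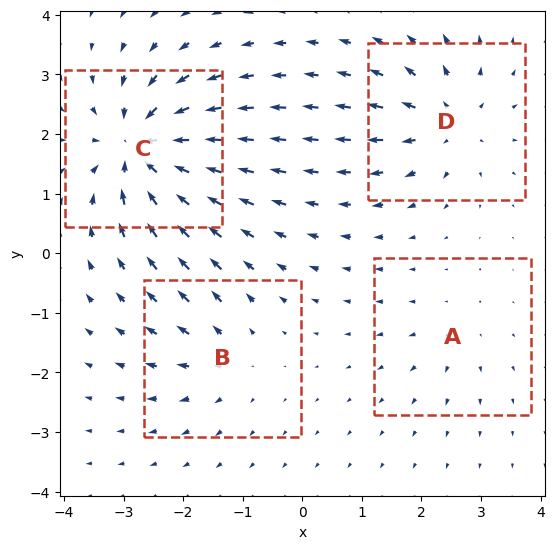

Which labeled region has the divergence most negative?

C

Divergence at each region's feature centre — A: about +3, B: about +4, C: about -9, D: about +6. Region C is most negative.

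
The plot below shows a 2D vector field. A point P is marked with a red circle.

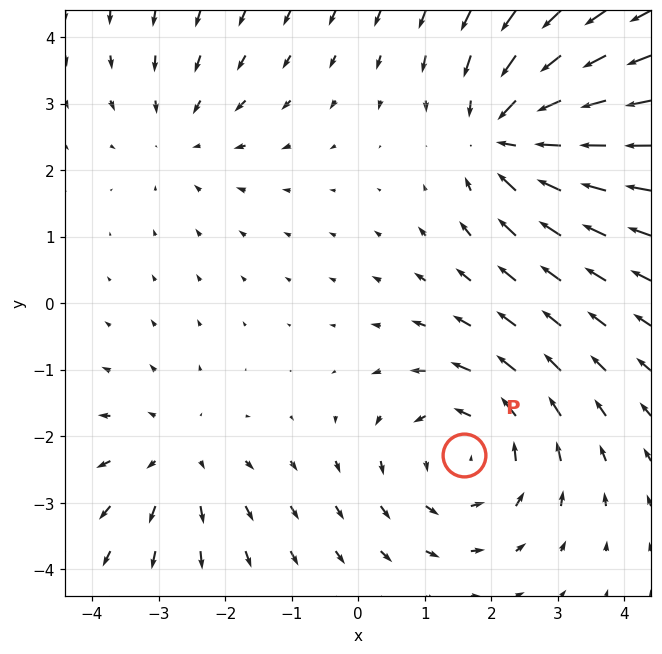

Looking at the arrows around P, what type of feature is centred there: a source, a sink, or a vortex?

At P (1.6, -2.3) the arrows circulate counterclockwise. Divergence ≈0, curl about +4 — near-zero divergence with nonzero curl is a vortex.

vortex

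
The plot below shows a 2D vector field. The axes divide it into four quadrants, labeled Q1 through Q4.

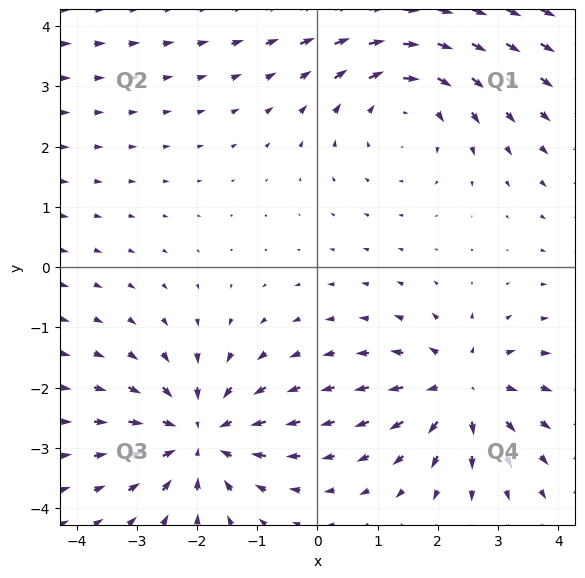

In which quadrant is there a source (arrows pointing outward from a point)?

The source sits at approximately (2.4, -2.0), which lies in quadrant Q4. The divergence there is about +3, positive as expected for a source.

Q4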